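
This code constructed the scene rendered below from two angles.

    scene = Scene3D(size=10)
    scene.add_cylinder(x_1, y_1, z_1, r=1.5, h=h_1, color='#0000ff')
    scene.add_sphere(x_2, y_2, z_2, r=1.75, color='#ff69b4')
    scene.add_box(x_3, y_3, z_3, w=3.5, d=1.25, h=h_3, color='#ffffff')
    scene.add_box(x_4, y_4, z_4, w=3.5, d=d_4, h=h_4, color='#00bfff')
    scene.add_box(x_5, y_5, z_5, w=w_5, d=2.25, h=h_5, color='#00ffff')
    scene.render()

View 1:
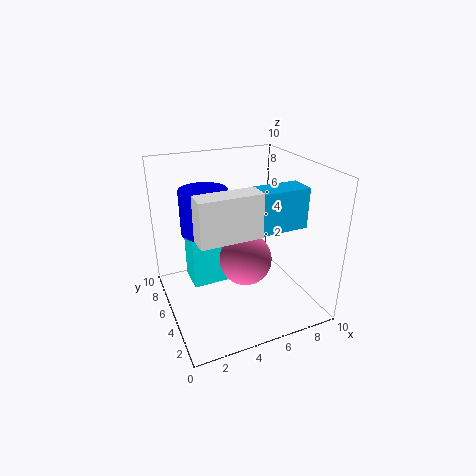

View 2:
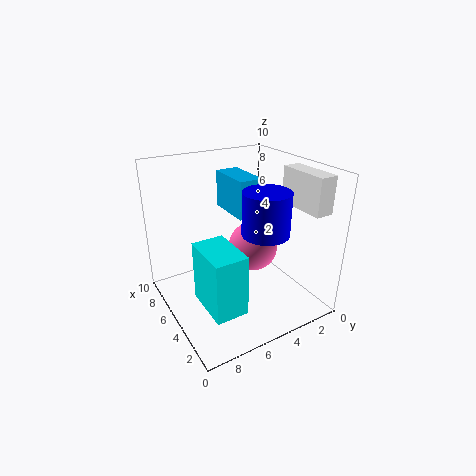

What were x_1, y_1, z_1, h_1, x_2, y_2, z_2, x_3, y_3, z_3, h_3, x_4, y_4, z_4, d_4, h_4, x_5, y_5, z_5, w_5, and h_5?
x_1 = 2.5, y_1 = 4.5, z_1 = 6.25, h_1 = 2.75, x_2 = 5, y_2 = 3.75, z_2 = 4, x_3 = 1, y_3 = 0.5, z_3 = 7.25, h_3 = 2.5, x_4 = 5.5, y_4 = 2.75, z_4 = 6, d_4 = 1.75, h_4 = 2.75, x_5 = 2, y_5 = 6, z_5 = 1, w_5 = 3.5, h_5 = 4.25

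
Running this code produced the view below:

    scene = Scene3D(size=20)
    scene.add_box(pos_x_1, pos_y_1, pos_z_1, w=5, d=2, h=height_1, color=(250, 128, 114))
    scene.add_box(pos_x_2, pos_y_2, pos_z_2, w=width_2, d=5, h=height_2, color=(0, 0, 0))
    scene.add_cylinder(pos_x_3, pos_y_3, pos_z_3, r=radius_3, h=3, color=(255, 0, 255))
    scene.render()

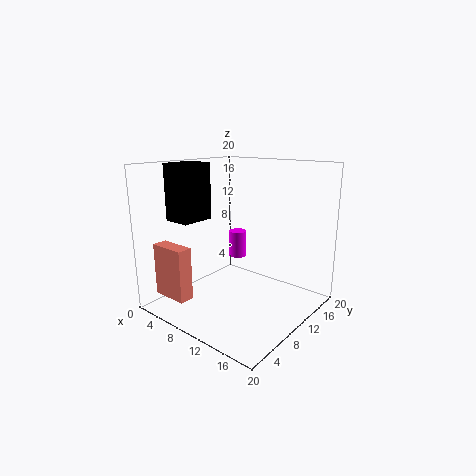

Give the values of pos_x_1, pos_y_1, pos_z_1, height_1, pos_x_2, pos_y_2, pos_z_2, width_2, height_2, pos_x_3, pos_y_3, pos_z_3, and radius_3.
pos_x_1 = 3
pos_y_1 = 1
pos_z_1 = 3
height_1 = 7
pos_x_2 = 1
pos_y_2 = 5
pos_z_2 = 12
width_2 = 4
height_2 = 8
pos_x_3 = 14
pos_y_3 = 5
pos_z_3 = 10
radius_3 = 1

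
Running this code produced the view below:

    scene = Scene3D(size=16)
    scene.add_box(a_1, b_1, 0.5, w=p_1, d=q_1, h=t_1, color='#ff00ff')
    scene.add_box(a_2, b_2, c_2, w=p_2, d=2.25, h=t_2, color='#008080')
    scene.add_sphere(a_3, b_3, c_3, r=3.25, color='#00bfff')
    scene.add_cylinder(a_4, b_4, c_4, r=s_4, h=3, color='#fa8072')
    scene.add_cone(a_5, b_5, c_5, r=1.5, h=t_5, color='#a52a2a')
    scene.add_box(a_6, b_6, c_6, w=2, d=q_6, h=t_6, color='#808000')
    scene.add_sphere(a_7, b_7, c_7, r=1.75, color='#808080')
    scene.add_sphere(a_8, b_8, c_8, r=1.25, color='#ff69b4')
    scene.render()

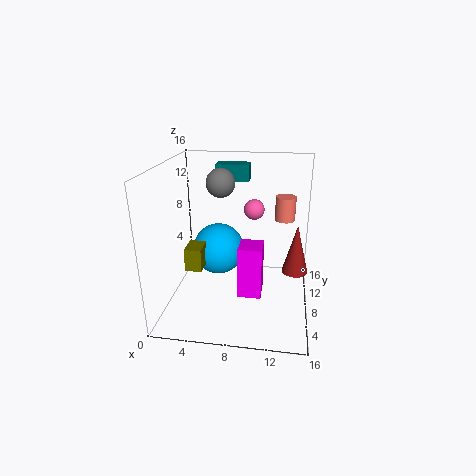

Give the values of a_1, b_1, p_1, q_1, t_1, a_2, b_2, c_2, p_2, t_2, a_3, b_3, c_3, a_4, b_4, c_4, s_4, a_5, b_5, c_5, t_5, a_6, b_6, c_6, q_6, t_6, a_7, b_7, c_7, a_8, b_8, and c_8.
a_1 = 8, b_1 = 7.5, p_1 = 2.75, q_1 = 3, t_1 = 6.25, a_2 = 4.5, b_2 = 13, c_2 = 13, p_2 = 4, t_2 = 2, a_3 = 4.75, b_3 = 12.5, c_3 = 4.25, a_4 = 13, b_4 = 13.75, c_4 = 8.25, s_4 = 1.25, a_5 = 14.5, b_5 = 9.5, c_5 = 3.5, t_5 = 5.75, a_6 = 1.75, b_6 = 7.5, c_6 = 3.5, q_6 = 2.75, t_6 = 2.75, a_7 = 5.25, b_7 = 12.25, c_7 = 13, a_8 = 9.25, b_8 = 12.75, c_8 = 9.75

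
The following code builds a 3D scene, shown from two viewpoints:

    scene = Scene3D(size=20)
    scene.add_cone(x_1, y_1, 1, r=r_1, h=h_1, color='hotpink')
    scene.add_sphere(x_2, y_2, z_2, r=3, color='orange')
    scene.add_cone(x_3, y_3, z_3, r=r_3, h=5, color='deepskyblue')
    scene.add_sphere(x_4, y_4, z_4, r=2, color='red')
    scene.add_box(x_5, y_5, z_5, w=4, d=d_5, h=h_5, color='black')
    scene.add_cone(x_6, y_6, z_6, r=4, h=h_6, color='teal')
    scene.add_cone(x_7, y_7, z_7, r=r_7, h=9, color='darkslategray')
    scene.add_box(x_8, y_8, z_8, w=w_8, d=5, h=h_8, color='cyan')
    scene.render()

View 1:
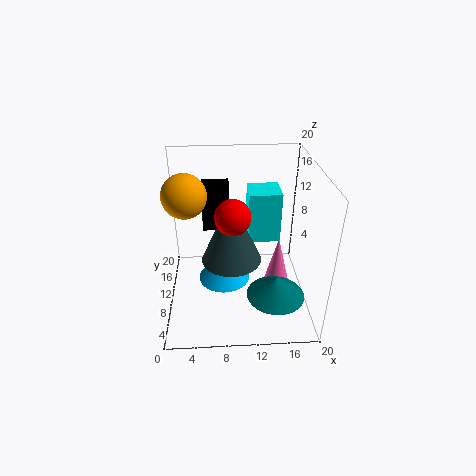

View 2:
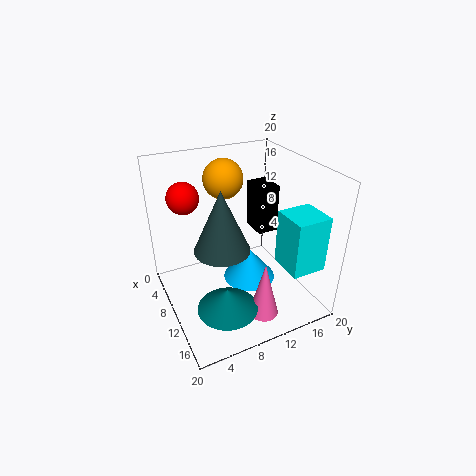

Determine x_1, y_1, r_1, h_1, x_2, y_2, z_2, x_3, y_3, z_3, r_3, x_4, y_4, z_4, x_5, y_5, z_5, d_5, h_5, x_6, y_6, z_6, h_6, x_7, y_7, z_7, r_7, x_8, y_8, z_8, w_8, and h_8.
x_1 = 16, y_1 = 11, r_1 = 2, h_1 = 8, x_2 = 3, y_2 = 11, z_2 = 16, x_3 = 8, y_3 = 13, z_3 = 1, r_3 = 4, x_4 = 9, y_4 = 3, z_4 = 17, x_5 = 5, y_5 = 14, z_5 = 9, d_5 = 3, h_5 = 7, x_6 = 15, y_6 = 6, z_6 = 3, h_6 = 3, x_7 = 9, y_7 = 8, z_7 = 8, r_7 = 4, x_8 = 12, y_8 = 15, z_8 = 6, w_8 = 5, h_8 = 8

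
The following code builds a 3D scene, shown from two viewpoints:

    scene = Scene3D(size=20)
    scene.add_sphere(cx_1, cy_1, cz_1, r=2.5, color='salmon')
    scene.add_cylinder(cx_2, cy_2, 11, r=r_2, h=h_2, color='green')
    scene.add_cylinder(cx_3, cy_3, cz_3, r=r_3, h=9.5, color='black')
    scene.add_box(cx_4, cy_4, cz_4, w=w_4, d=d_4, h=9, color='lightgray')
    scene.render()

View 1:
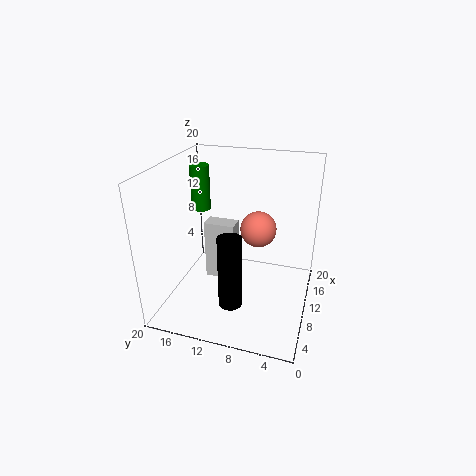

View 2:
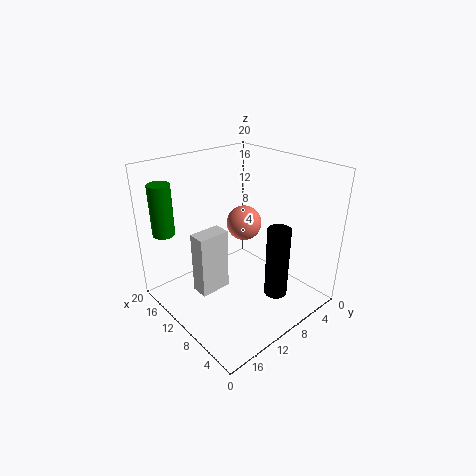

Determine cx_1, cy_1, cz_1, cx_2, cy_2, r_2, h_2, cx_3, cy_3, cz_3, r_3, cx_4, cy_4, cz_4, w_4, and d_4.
cx_1 = 11.5, cy_1 = 7.5, cz_1 = 11, cx_2 = 16, cy_2 = 18, r_2 = 1.5, h_2 = 7, cx_3 = 3.5, cy_3 = 9, cz_3 = 4, r_3 = 1.5, cx_4 = 11, cy_4 = 11, cz_4 = 2, w_4 = 2.5, d_4 = 4.5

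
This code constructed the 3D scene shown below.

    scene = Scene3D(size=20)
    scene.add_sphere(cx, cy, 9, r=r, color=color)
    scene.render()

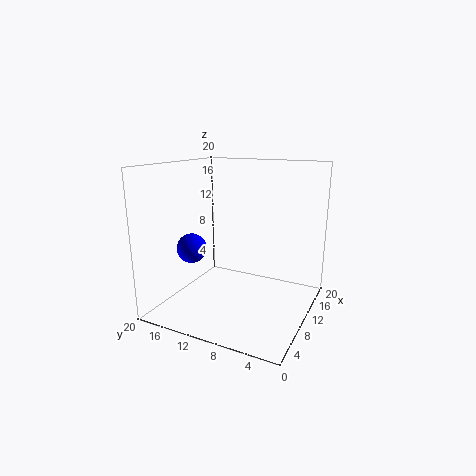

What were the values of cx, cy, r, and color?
cx = 6; cy = 15; r = 2; color = 'blue'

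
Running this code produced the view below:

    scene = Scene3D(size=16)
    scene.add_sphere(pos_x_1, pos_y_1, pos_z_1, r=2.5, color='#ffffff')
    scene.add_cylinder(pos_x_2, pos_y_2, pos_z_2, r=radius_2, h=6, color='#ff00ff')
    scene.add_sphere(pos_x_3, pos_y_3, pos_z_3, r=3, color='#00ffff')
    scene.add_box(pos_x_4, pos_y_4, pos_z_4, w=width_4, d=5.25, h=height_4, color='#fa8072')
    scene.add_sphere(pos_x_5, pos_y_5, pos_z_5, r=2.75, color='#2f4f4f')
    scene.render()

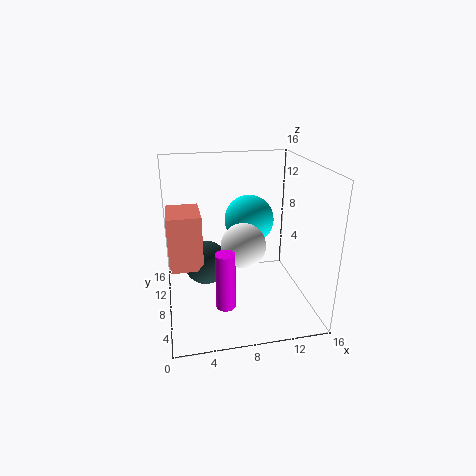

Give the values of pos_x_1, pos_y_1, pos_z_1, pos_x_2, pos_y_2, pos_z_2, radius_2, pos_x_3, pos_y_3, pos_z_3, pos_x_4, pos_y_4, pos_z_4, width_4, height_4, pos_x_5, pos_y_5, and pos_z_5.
pos_x_1 = 8.5, pos_y_1 = 7.5, pos_z_1 = 7.25, pos_x_2 = 5.75, pos_y_2 = 3.5, pos_z_2 = 2.5, radius_2 = 1, pos_x_3 = 10.25, pos_y_3 = 12, pos_z_3 = 8.5, pos_x_4 = 0.25, pos_y_4 = 9.75, pos_z_4 = 3.25, width_4 = 4, height_4 = 6.75, pos_x_5 = 4.75, pos_y_5 = 12.25, pos_z_5 = 3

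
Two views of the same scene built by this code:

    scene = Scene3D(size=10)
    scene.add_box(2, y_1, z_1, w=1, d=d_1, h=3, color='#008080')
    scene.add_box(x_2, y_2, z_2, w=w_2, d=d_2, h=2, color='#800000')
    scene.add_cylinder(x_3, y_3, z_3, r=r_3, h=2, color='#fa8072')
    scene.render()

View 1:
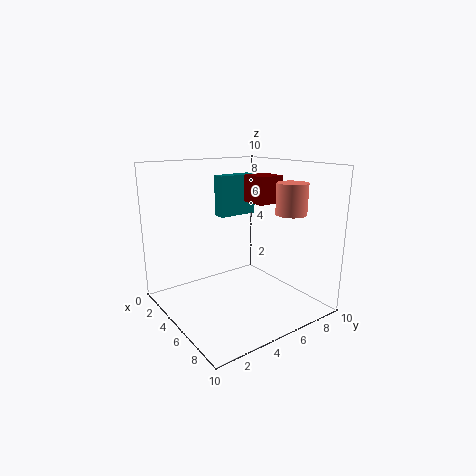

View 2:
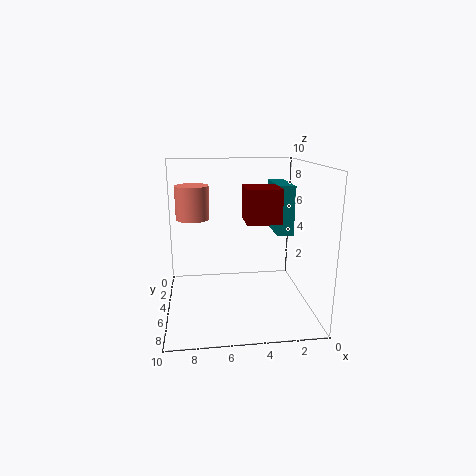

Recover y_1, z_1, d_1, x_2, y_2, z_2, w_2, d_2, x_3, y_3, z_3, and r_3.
y_1 = 5; z_1 = 6; d_1 = 3; x_2 = 3; y_2 = 7; z_2 = 7; w_2 = 2; d_2 = 2; x_3 = 8; y_3 = 7; z_3 = 7; r_3 = 1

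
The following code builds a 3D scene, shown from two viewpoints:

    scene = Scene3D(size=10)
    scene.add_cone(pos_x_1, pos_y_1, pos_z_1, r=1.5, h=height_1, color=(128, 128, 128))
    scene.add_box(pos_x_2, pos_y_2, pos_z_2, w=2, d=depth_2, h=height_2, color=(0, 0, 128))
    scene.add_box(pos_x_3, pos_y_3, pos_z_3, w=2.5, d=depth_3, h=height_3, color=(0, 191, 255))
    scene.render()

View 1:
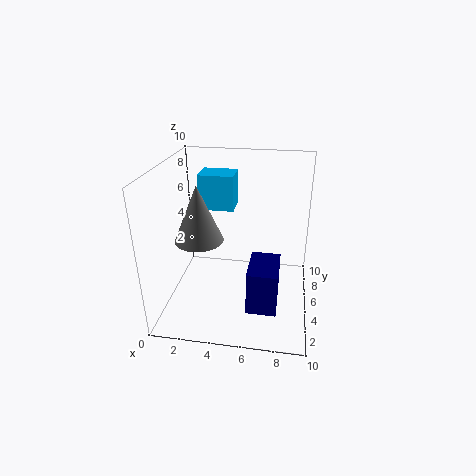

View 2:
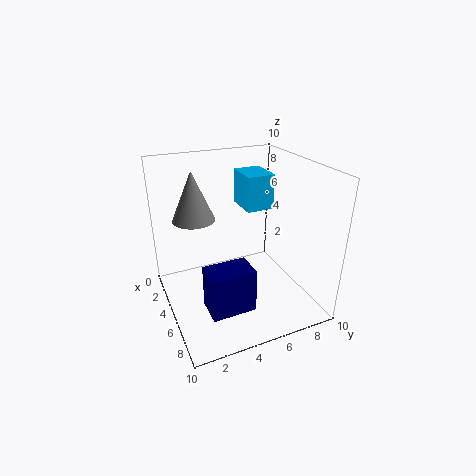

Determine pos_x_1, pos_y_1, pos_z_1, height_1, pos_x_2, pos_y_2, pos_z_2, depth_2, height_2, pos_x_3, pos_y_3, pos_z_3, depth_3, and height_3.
pos_x_1 = 3; pos_y_1 = 2.5; pos_z_1 = 6; height_1 = 3.5; pos_x_2 = 6; pos_y_2 = 2; pos_z_2 = 1; depth_2 = 3; height_2 = 3; pos_x_3 = 2; pos_y_3 = 6; pos_z_3 = 6.5; depth_3 = 2; height_3 = 2.5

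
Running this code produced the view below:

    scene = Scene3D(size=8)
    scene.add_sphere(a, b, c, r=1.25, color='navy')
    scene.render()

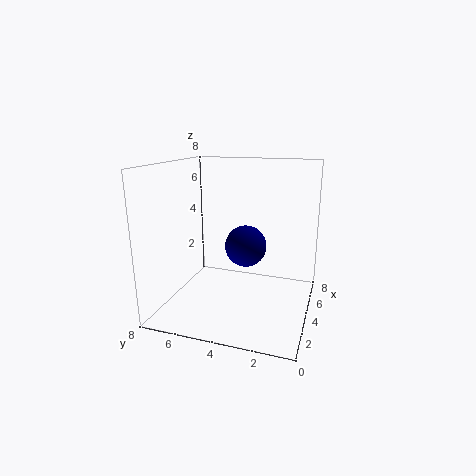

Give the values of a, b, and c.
a = 5.5; b = 4; c = 3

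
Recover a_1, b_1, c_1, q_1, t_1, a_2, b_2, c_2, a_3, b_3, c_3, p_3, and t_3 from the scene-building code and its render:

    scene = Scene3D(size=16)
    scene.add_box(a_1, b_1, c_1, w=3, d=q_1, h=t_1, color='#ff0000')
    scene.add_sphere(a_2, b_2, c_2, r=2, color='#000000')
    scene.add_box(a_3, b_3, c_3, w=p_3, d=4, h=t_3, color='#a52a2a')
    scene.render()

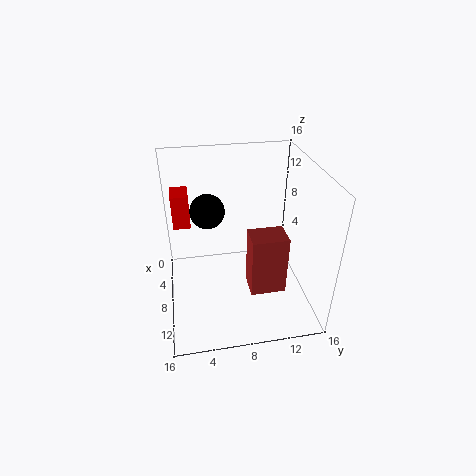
a_1 = 2; b_1 = 1; c_1 = 8; q_1 = 2; t_1 = 4; a_2 = 5; b_2 = 5; c_2 = 10; a_3 = 8; b_3 = 9; c_3 = 2; p_3 = 3; t_3 = 7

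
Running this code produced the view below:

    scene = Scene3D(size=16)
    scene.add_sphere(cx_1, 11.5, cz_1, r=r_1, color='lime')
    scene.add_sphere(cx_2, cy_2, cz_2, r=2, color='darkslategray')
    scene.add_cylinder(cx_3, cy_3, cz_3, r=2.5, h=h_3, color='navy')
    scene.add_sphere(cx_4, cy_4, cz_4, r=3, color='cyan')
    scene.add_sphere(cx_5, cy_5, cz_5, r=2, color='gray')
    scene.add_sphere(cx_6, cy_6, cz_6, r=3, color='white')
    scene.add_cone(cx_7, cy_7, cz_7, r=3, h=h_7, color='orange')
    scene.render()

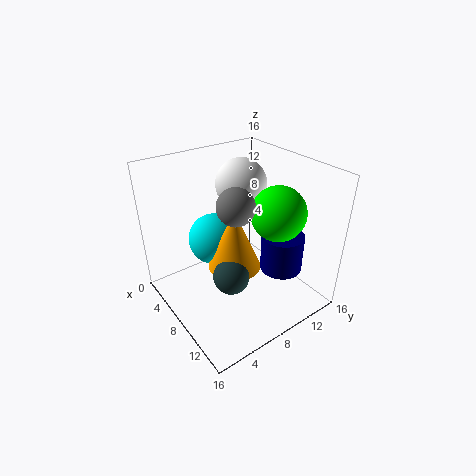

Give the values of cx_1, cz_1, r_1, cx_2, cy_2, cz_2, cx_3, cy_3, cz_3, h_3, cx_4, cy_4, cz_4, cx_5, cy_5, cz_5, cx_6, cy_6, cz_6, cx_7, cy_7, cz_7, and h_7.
cx_1 = 10.5; cz_1 = 11; r_1 = 3; cx_2 = 9.5; cy_2 = 6; cz_2 = 4.5; cx_3 = 10; cy_3 = 13; cz_3 = 3; h_3 = 4.5; cx_4 = 4.5; cy_4 = 7; cz_4 = 6.5; cx_5 = 9; cy_5 = 7; cz_5 = 12.5; cx_6 = 4.5; cy_6 = 11; cz_6 = 12.5; cx_7 = 8; cy_7 = 7.5; cz_7 = 4.5; h_7 = 7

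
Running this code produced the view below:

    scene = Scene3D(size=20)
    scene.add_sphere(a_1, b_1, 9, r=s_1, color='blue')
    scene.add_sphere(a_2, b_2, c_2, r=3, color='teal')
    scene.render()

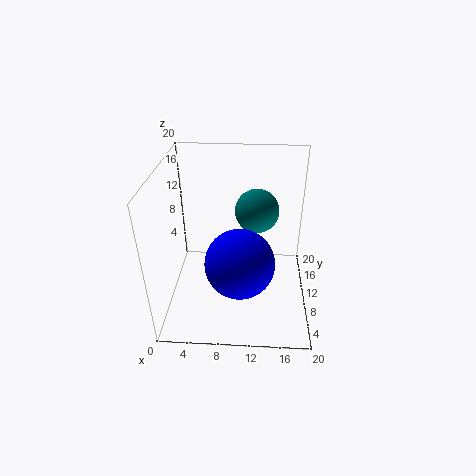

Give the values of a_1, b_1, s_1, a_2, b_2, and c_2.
a_1 = 10.5
b_1 = 5.5
s_1 = 4.5
a_2 = 12.5
b_2 = 11.5
c_2 = 13.5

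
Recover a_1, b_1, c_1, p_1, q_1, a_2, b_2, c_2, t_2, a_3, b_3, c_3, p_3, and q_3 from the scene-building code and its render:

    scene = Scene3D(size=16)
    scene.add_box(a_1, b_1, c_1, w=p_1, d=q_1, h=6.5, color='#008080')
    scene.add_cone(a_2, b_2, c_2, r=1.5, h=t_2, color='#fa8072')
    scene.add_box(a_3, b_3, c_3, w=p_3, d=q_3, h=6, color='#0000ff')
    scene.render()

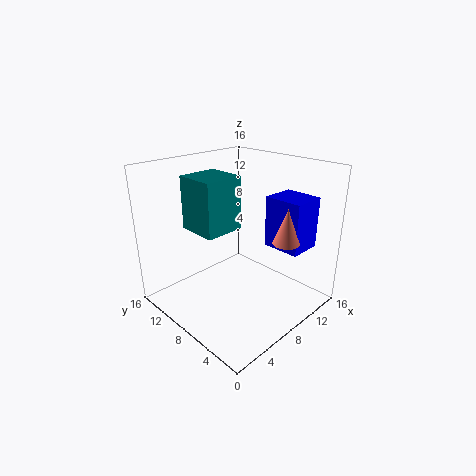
a_1 = 6, b_1 = 10.5, c_1 = 7.5, p_1 = 5, q_1 = 5, a_2 = 11.5, b_2 = 4, c_2 = 7.5, t_2 = 4, a_3 = 12, b_3 = 3, c_3 = 6, p_3 = 4, q_3 = 4.5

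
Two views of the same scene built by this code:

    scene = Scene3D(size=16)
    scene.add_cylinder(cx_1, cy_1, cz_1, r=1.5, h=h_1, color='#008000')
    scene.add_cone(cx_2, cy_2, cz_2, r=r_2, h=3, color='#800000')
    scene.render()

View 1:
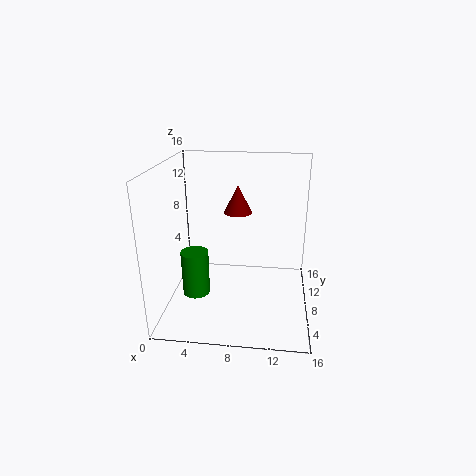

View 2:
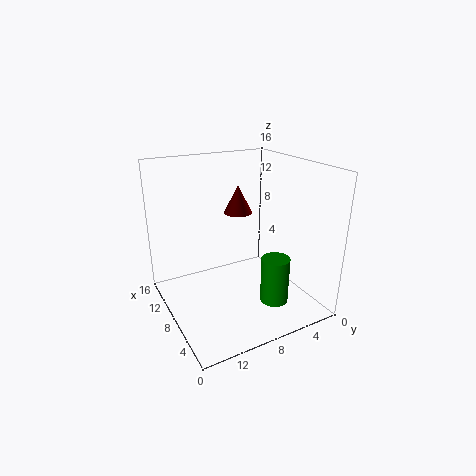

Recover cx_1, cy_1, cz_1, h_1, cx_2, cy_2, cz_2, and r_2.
cx_1 = 3.5
cy_1 = 6
cz_1 = 2
h_1 = 5
cx_2 = 8
cy_2 = 8
cz_2 = 11
r_2 = 1.5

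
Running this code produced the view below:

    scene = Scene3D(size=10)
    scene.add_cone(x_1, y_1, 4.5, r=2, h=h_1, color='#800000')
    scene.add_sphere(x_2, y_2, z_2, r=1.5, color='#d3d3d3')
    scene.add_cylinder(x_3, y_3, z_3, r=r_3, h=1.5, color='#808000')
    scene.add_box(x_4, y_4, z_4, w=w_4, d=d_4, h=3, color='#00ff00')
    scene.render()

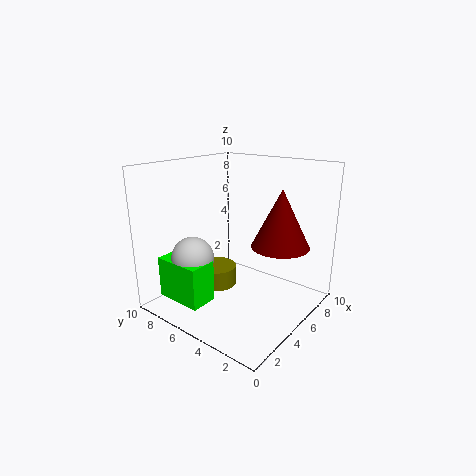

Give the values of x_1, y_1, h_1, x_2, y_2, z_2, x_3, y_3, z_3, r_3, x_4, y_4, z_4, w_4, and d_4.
x_1 = 6.5
y_1 = 2.5
h_1 = 4
x_2 = 3
y_2 = 7.5
z_2 = 3.5
x_3 = 5.5
y_3 = 7.5
z_3 = 0.5
r_3 = 1.5
x_4 = 1.5
y_4 = 6
z_4 = 0.5
w_4 = 2
d_4 = 3.5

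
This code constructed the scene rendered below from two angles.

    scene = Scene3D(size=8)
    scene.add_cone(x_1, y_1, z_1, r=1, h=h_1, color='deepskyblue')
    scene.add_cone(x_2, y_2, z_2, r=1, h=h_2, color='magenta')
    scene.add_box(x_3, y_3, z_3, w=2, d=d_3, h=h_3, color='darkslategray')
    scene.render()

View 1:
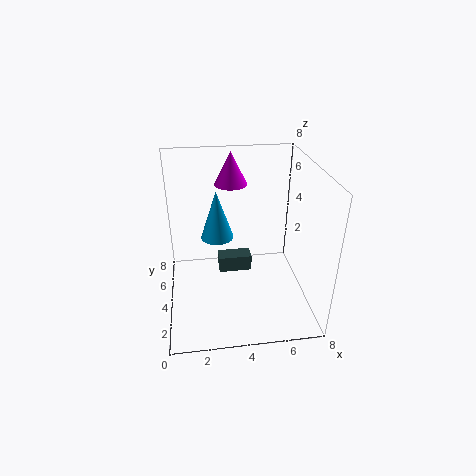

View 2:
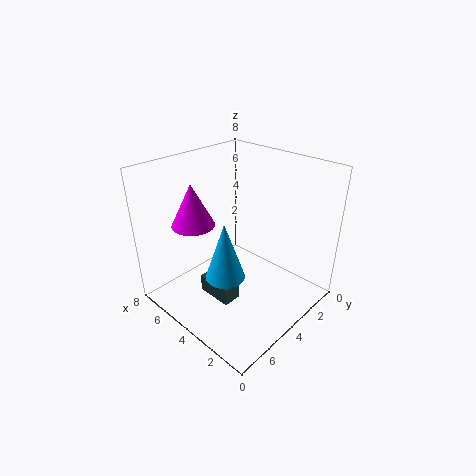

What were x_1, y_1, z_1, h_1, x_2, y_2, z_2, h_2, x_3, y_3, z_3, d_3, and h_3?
x_1 = 3, y_1 = 6, z_1 = 3, h_1 = 3, x_2 = 4, y_2 = 7, z_2 = 6, h_2 = 2, x_3 = 3, y_3 = 5, z_3 = 1, d_3 = 1, h_3 = 1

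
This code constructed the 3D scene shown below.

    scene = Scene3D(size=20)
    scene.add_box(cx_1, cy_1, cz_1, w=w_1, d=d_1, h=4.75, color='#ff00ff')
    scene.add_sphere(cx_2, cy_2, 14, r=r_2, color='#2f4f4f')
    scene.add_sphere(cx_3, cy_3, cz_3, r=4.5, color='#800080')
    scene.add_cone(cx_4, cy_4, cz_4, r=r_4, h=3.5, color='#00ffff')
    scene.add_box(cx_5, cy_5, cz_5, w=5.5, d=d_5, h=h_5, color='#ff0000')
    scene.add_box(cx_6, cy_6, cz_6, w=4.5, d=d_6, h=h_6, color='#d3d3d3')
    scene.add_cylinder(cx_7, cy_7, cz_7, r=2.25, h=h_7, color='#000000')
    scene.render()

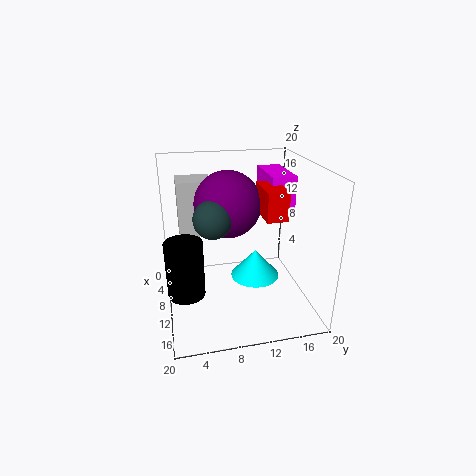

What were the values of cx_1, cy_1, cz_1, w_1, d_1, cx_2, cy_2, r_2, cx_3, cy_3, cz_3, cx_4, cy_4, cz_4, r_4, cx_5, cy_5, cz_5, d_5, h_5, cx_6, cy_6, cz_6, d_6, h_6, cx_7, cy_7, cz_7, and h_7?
cx_1 = 5, cy_1 = 14, cz_1 = 14, w_1 = 7, d_1 = 3.25, cx_2 = 12.25, cy_2 = 6.25, r_2 = 2.5, cx_3 = 9.25, cy_3 = 8.75, cz_3 = 14.75, cx_4 = 15.25, cy_4 = 11, cz_4 = 7.25, r_4 = 3, cx_5 = 9.5, cy_5 = 12.5, cz_5 = 14, d_5 = 2.75, h_5 = 3.75, cx_6 = 1.25, cy_6 = 2.25, cz_6 = 8.75, d_6 = 5, h_6 = 8.25, cx_7 = 15.75, cy_7 = 2.25, cz_7 = 6, h_7 = 7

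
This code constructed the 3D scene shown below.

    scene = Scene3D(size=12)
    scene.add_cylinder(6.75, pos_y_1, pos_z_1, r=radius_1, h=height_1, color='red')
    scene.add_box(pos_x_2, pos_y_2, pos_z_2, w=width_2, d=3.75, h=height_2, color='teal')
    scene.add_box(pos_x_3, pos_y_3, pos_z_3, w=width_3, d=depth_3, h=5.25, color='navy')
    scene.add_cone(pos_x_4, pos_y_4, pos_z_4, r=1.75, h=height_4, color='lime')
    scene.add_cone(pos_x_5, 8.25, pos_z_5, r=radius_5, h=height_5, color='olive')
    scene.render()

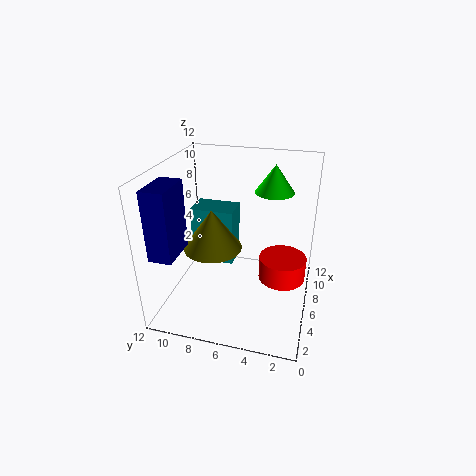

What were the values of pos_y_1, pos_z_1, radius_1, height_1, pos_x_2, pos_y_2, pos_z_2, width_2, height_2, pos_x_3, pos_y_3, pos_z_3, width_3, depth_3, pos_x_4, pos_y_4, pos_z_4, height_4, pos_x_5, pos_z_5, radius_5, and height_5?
pos_y_1 = 2.25
pos_z_1 = 2.25
radius_1 = 2
height_1 = 2
pos_x_2 = 6.75
pos_y_2 = 6.75
pos_z_2 = 2.75
width_2 = 2.5
height_2 = 5
pos_x_3 = 0.25
pos_y_3 = 9.25
pos_z_3 = 6.5
width_3 = 3
depth_3 = 1.75
pos_x_4 = 10
pos_y_4 = 3.75
pos_z_4 = 8.75
height_4 = 2.5
pos_x_5 = 6
pos_z_5 = 4.75
radius_5 = 2.5
height_5 = 3.5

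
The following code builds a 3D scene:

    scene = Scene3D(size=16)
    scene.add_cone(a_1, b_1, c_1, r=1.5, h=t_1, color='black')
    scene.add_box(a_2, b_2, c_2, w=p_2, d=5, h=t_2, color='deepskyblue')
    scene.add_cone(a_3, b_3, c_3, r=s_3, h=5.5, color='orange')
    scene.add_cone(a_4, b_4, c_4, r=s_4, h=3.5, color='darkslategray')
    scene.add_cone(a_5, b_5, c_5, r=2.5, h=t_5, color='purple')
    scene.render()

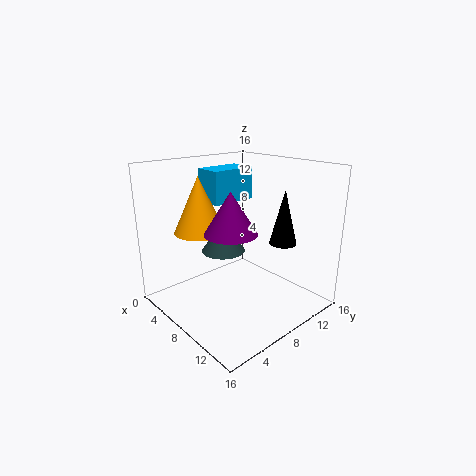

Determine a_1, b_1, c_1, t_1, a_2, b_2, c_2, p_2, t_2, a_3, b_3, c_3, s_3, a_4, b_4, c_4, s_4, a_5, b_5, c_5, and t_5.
a_1 = 11.5
b_1 = 11.5
c_1 = 7.5
t_1 = 6
a_2 = 4.5
b_2 = 5.5
c_2 = 12
p_2 = 3
t_2 = 3.5
a_3 = 8
b_3 = 3
c_3 = 10
s_3 = 2.5
a_4 = 6
b_4 = 7.5
c_4 = 6
s_4 = 2.5
a_5 = 11.5
b_5 = 4
c_5 = 10.5
t_5 = 4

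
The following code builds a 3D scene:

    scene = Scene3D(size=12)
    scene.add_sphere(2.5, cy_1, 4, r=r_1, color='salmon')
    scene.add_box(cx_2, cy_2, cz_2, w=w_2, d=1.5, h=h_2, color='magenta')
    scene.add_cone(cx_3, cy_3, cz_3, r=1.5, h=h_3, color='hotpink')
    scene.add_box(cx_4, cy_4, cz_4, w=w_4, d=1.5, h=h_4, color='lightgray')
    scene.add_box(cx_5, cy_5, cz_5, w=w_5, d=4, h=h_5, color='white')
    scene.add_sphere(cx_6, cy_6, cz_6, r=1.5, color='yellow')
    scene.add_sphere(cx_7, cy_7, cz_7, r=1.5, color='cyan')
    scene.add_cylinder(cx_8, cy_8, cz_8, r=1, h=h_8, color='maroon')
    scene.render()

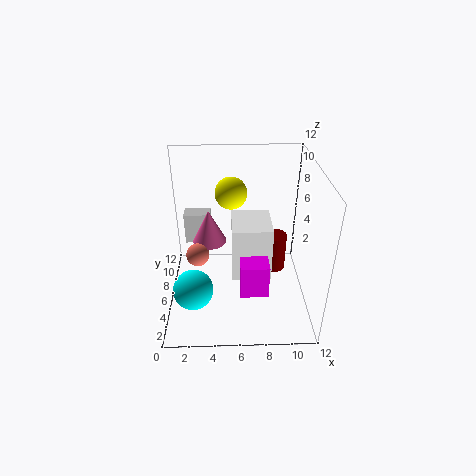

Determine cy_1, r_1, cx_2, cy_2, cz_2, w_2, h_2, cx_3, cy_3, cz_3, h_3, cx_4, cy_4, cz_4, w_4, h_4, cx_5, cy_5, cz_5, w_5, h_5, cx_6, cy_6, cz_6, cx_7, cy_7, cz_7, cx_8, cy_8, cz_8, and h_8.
cy_1 = 6.5; r_1 = 1; cx_2 = 6; cy_2 = 0.5; cz_2 = 4.5; w_2 = 2; h_2 = 2.5; cx_3 = 3.5; cy_3 = 8; cz_3 = 4.5; h_3 = 3; cx_4 = 1; cy_4 = 10; cz_4 = 3; w_4 = 2.5; h_4 = 3; cx_5 = 5.5; cy_5 = 6; cz_5 = 1.5; w_5 = 3.5; h_5 = 5; cx_6 = 5.5; cy_6 = 10.5; cz_6 = 8; cx_7 = 2.5; cy_7 = 2; cz_7 = 4; cx_8 = 9.5; cy_8 = 8; cz_8 = 1.5; h_8 = 3.5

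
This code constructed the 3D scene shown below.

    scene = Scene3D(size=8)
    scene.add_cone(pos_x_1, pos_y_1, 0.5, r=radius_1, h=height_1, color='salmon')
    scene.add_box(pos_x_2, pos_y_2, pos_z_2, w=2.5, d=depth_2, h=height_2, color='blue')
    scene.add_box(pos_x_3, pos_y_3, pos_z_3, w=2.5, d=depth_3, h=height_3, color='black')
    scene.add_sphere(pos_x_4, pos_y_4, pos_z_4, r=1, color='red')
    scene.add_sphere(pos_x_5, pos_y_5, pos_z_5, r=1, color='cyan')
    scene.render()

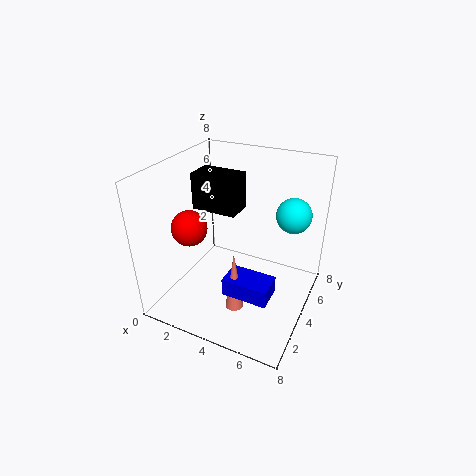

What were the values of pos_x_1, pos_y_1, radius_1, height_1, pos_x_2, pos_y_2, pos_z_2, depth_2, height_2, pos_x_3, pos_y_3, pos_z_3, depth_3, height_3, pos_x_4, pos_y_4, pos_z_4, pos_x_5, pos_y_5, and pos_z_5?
pos_x_1 = 4.5; pos_y_1 = 2.5; radius_1 = 0.5; height_1 = 3.5; pos_x_2 = 4; pos_y_2 = 2; pos_z_2 = 1.5; depth_2 = 1.5; height_2 = 1; pos_x_3 = 1.5; pos_y_3 = 3.5; pos_z_3 = 5.5; depth_3 = 1.5; height_3 = 2; pos_x_4 = 1.5; pos_y_4 = 3; pos_z_4 = 4.5; pos_x_5 = 6.5; pos_y_5 = 6; pos_z_5 = 5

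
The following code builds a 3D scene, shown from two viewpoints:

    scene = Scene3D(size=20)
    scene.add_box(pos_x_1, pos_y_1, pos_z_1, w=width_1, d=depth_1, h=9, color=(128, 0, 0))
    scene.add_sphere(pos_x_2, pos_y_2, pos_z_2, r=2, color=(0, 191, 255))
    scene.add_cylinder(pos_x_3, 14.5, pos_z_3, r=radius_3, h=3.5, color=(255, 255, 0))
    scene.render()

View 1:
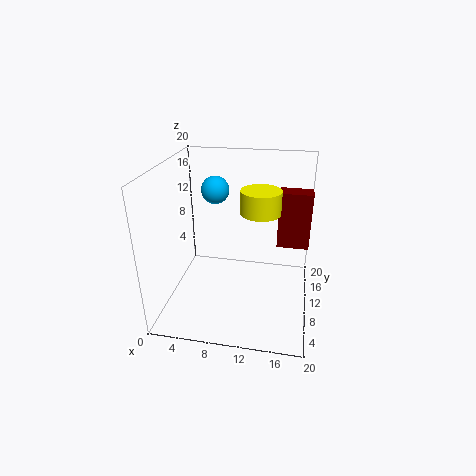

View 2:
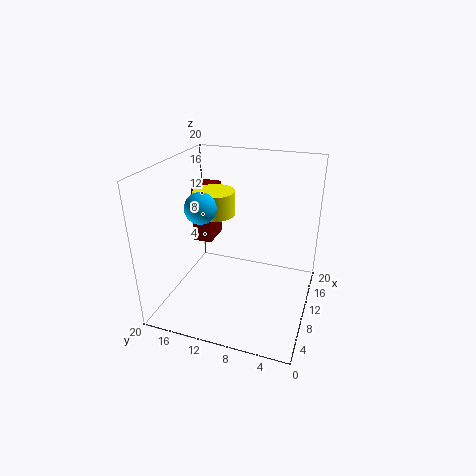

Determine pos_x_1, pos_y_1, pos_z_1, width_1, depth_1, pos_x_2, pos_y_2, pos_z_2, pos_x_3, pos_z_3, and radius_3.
pos_x_1 = 15; pos_y_1 = 16.5; pos_z_1 = 5.5; width_1 = 5; depth_1 = 3; pos_x_2 = 6; pos_y_2 = 13.5; pos_z_2 = 15.5; pos_x_3 = 12.5; pos_z_3 = 12; radius_3 = 3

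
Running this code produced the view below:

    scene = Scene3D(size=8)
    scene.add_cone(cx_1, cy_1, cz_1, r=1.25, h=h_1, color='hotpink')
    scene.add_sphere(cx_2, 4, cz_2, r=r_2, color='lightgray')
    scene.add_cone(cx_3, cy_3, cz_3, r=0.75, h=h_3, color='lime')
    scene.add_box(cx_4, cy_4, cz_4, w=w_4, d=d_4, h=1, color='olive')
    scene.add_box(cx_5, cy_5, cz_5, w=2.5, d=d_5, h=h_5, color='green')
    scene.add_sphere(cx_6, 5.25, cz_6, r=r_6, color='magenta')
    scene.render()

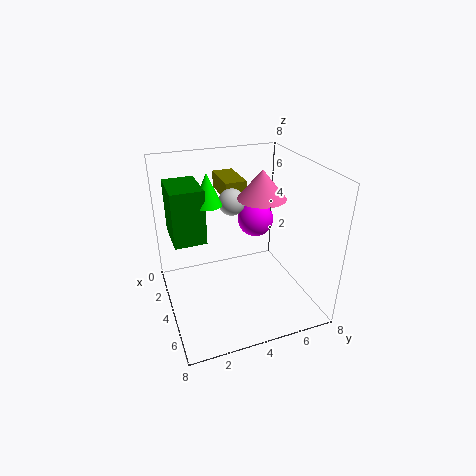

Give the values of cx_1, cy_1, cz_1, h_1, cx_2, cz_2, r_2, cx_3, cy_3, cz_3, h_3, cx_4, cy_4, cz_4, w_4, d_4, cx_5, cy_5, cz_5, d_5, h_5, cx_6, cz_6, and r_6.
cx_1 = 4.75
cy_1 = 5
cz_1 = 6.5
h_1 = 1.5
cx_2 = 3
cz_2 = 5.75
r_2 = 0.75
cx_3 = 3.5
cy_3 = 2.5
cz_3 = 6
h_3 = 1.75
cx_4 = 0.25
cy_4 = 3.75
cz_4 = 5.75
w_4 = 2.5
d_4 = 1.25
cx_5 = 1.5
cy_5 = 0.5
cz_5 = 4
d_5 = 1.75
h_5 = 3
cx_6 = 3.5
cz_6 = 4.75
r_6 = 1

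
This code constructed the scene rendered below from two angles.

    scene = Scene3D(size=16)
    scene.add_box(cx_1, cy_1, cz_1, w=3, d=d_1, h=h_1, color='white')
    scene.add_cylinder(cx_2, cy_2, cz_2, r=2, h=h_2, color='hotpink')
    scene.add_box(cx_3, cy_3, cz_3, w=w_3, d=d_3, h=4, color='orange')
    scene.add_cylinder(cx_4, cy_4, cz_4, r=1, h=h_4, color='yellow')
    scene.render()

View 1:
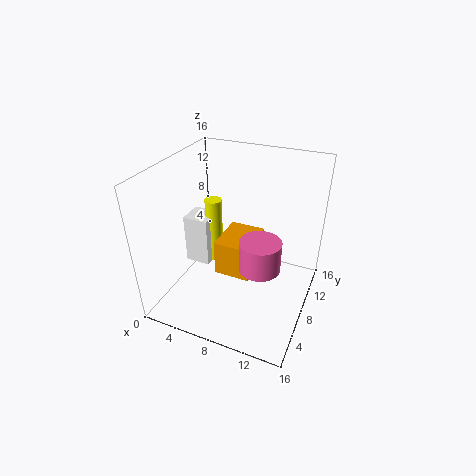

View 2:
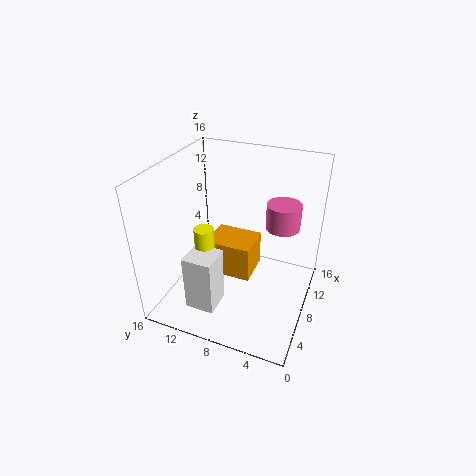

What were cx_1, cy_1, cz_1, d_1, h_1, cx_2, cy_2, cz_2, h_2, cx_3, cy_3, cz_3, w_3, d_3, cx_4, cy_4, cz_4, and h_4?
cx_1 = 1
cy_1 = 8
cz_1 = 3
d_1 = 3
h_1 = 6
cx_2 = 12
cy_2 = 4
cz_2 = 8
h_2 = 3
cx_3 = 6
cy_3 = 6
cz_3 = 4
w_3 = 4
d_3 = 5
cx_4 = 4
cy_4 = 10
cz_4 = 3
h_4 = 8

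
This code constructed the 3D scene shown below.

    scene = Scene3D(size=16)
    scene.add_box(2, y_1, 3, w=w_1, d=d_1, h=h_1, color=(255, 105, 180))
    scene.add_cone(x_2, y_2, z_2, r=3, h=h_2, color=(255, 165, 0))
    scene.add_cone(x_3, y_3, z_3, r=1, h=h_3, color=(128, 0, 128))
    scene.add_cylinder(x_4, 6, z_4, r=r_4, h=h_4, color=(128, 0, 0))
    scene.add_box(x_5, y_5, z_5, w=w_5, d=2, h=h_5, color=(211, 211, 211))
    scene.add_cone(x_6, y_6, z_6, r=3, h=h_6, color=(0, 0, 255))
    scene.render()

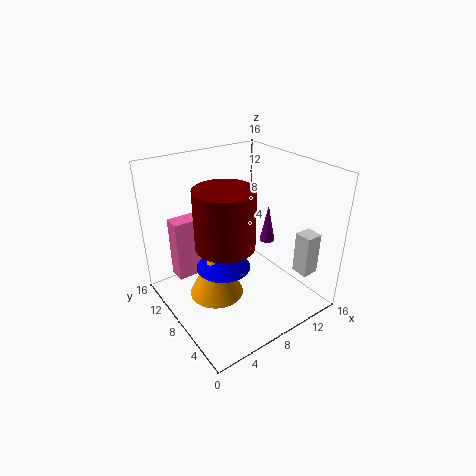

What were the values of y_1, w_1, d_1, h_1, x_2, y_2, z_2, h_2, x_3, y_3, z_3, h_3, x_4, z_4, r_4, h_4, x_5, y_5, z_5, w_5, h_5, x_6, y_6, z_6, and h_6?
y_1 = 11
w_1 = 5
d_1 = 2
h_1 = 7
x_2 = 5
y_2 = 8
z_2 = 2
h_2 = 6
x_3 = 15
y_3 = 11
z_3 = 4
h_3 = 5
x_4 = 5
z_4 = 9
r_4 = 3
h_4 = 6
x_5 = 14
y_5 = 3
z_5 = 3
w_5 = 2
h_5 = 5
x_6 = 6
y_6 = 8
z_6 = 5
h_6 = 3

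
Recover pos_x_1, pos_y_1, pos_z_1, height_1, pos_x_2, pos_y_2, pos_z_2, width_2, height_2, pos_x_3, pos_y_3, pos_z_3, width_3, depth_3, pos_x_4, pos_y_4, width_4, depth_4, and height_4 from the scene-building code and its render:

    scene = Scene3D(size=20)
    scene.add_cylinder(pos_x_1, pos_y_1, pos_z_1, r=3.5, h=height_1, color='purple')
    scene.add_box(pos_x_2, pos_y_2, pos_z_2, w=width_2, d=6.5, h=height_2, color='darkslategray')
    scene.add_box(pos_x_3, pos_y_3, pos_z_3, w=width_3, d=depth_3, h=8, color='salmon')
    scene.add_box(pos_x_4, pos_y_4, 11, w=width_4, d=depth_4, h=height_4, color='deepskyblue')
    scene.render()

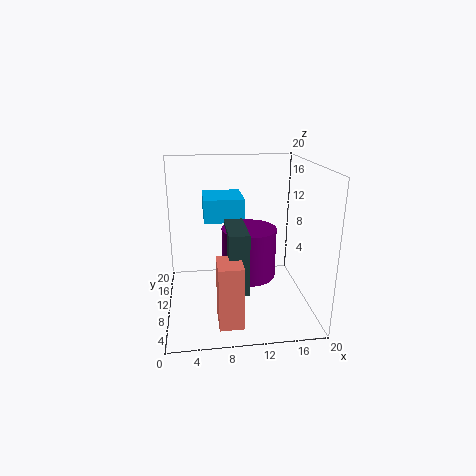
pos_x_1 = 11; pos_y_1 = 7; pos_z_1 = 6; height_1 = 6.5; pos_x_2 = 8; pos_y_2 = 3; pos_z_2 = 5; width_2 = 2.5; height_2 = 8; pos_x_3 = 6.5; pos_y_3 = 0.5; pos_z_3 = 2; width_3 = 3; depth_3 = 4; pos_x_4 = 5.5; pos_y_4 = 13.5; width_4 = 6; depth_4 = 6.5; height_4 = 3.5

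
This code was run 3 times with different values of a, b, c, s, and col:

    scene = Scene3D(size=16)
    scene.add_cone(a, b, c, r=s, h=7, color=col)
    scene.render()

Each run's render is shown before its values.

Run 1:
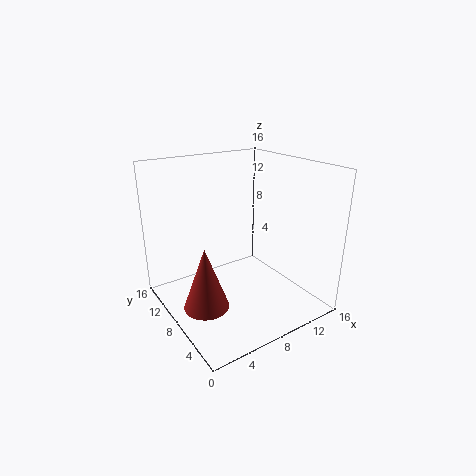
a = 3.5; b = 7.5; c = 1; s = 2.5; col = 'brown'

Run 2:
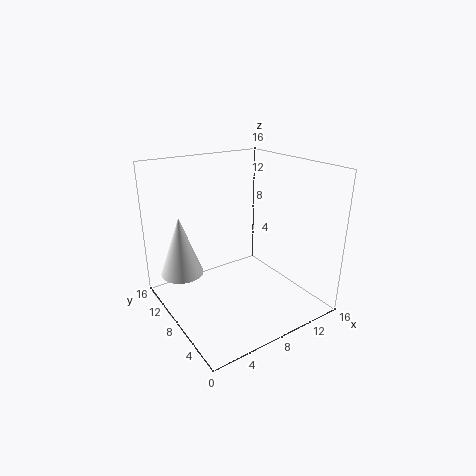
a = 3; b = 12.5; c = 3; s = 2.5; col = 'white'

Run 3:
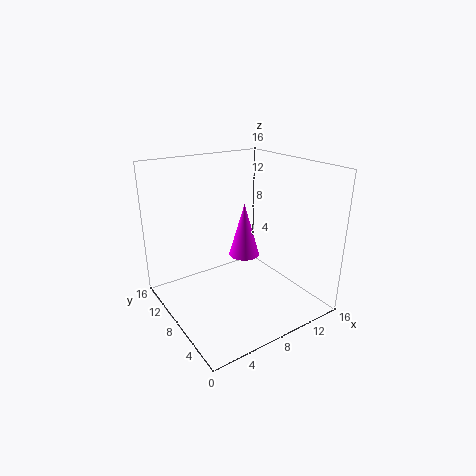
a = 12; b = 12.5; c = 3; s = 2; col = 'magenta'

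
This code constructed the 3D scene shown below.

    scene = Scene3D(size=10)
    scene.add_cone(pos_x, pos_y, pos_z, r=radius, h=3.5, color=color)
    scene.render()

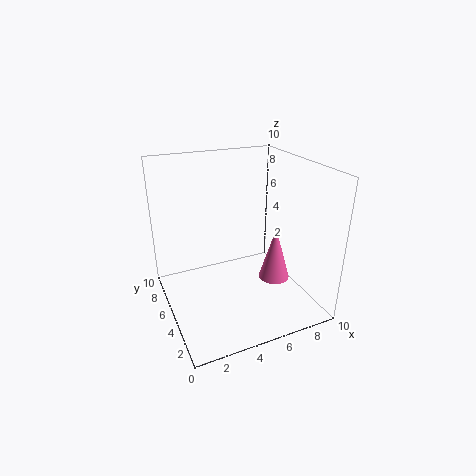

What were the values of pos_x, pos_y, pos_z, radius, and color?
pos_x = 6.5, pos_y = 2.5, pos_z = 3, radius = 1, color = 'hotpink'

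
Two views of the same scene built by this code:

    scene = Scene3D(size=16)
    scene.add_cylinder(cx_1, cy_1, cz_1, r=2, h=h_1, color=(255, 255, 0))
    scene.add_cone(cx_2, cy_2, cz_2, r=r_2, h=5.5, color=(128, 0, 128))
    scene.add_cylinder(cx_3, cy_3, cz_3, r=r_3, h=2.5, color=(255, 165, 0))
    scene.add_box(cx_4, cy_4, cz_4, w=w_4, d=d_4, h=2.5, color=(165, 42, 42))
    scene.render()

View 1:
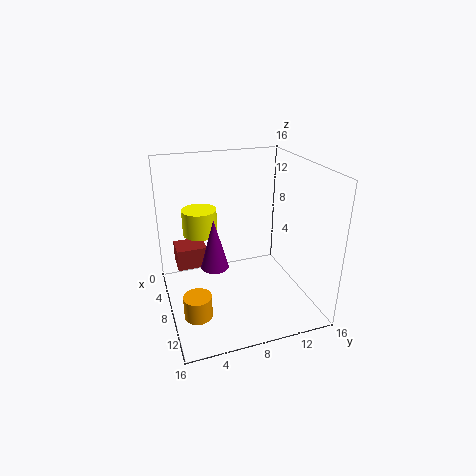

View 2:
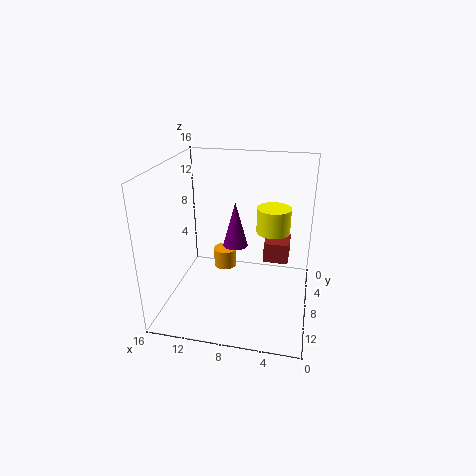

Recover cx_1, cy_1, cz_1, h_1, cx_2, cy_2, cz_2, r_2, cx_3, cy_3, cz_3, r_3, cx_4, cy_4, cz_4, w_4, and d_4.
cx_1 = 4.5; cy_1 = 4.5; cz_1 = 7.5; h_1 = 3; cx_2 = 9; cy_2 = 5; cz_2 = 5.5; r_2 = 1.5; cx_3 = 11; cy_3 = 2.5; cz_3 = 1; r_3 = 1.5; cx_4 = 2.5; cy_4 = 1.5; cz_4 = 3.5; w_4 = 3; d_4 = 3.5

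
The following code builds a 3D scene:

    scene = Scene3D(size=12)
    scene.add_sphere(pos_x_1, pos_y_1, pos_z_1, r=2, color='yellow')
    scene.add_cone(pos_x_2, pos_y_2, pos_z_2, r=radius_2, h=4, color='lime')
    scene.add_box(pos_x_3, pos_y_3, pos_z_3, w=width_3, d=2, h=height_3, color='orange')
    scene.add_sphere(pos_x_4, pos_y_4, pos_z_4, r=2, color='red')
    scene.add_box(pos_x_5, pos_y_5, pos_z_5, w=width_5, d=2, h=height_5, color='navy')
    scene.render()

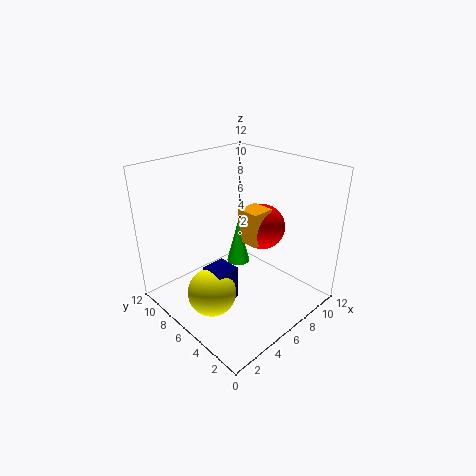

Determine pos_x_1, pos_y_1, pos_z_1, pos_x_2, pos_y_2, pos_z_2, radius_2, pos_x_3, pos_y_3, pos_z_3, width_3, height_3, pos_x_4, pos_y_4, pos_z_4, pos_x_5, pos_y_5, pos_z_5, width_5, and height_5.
pos_x_1 = 3, pos_y_1 = 6, pos_z_1 = 2, pos_x_2 = 7, pos_y_2 = 7, pos_z_2 = 3, radius_2 = 1, pos_x_3 = 7, pos_y_3 = 5, pos_z_3 = 5, width_3 = 2, height_3 = 3, pos_x_4 = 9, pos_y_4 = 6, pos_z_4 = 6, pos_x_5 = 3, pos_y_5 = 5, pos_z_5 = 1, width_5 = 2, height_5 = 3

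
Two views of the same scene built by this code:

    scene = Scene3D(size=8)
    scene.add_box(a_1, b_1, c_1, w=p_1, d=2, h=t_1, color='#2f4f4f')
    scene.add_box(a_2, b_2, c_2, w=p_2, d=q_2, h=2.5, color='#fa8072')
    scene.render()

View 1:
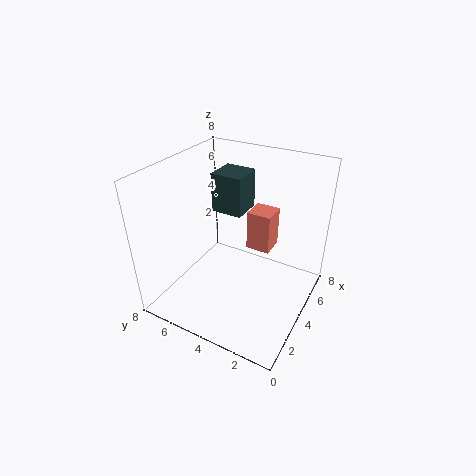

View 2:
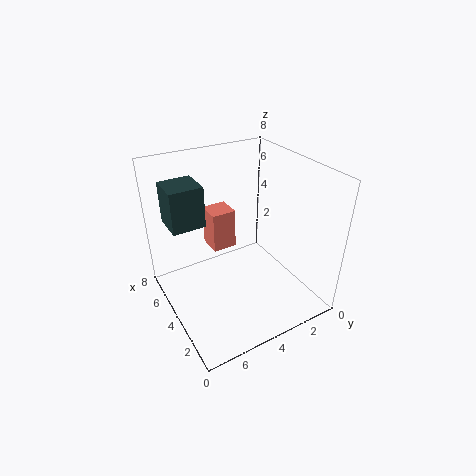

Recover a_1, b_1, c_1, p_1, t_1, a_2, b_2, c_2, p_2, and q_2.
a_1 = 6
b_1 = 5
c_1 = 4
p_1 = 2
t_1 = 2.5
a_2 = 6
b_2 = 3
c_2 = 2
p_2 = 1.5
q_2 = 1.5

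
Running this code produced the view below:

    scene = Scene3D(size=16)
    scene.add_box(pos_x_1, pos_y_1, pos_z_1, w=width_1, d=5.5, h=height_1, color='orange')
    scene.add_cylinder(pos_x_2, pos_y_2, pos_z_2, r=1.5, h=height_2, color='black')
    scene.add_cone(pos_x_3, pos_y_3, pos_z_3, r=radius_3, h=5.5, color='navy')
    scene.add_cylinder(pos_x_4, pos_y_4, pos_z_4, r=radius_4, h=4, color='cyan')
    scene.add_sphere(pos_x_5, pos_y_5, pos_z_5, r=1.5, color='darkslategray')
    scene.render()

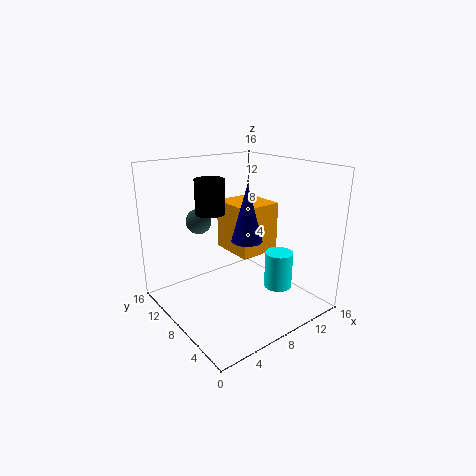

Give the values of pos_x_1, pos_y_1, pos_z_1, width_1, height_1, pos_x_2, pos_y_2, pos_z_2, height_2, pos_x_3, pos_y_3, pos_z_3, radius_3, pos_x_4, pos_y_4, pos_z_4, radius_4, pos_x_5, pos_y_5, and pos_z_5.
pos_x_1 = 9; pos_y_1 = 8; pos_z_1 = 5; width_1 = 5; height_1 = 6; pos_x_2 = 4.5; pos_y_2 = 8; pos_z_2 = 11.5; height_2 = 3.5; pos_x_3 = 6; pos_y_3 = 4; pos_z_3 = 9.5; radius_3 = 1.5; pos_x_4 = 10.5; pos_y_4 = 4; pos_z_4 = 3; radius_4 = 1.5; pos_x_5 = 6; pos_y_5 = 13; pos_z_5 = 9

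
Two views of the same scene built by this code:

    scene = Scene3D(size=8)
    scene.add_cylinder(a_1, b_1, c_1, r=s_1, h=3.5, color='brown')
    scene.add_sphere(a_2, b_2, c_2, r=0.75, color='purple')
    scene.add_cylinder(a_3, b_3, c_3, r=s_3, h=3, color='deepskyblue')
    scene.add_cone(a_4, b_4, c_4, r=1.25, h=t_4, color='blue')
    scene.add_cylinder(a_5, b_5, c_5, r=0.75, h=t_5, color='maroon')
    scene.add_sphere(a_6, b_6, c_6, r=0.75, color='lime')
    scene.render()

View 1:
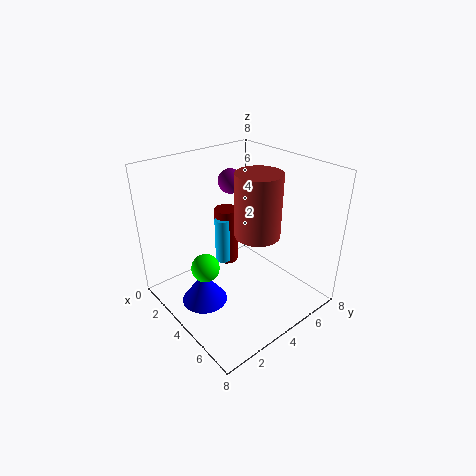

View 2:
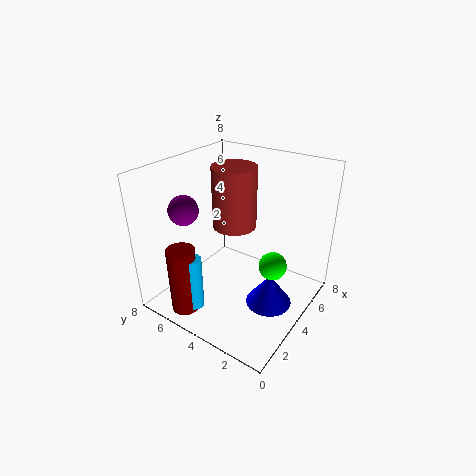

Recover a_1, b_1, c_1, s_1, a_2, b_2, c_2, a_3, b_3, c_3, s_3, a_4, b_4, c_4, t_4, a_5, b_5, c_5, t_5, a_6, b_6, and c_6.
a_1 = 4.75; b_1 = 4.75; c_1 = 4.25; s_1 = 1.25; a_2 = 1.5; b_2 = 5.5; c_2 = 6.25; a_3 = 1.25; b_3 = 5; c_3 = 0.75; s_3 = 0.5; a_4 = 3.75; b_4 = 1.75; c_4 = 0.75; t_4 = 1.75; a_5 = 1; b_5 = 5.5; c_5 = 0.5; t_5 = 3.75; a_6 = 4; b_6 = 1.75; c_6 = 3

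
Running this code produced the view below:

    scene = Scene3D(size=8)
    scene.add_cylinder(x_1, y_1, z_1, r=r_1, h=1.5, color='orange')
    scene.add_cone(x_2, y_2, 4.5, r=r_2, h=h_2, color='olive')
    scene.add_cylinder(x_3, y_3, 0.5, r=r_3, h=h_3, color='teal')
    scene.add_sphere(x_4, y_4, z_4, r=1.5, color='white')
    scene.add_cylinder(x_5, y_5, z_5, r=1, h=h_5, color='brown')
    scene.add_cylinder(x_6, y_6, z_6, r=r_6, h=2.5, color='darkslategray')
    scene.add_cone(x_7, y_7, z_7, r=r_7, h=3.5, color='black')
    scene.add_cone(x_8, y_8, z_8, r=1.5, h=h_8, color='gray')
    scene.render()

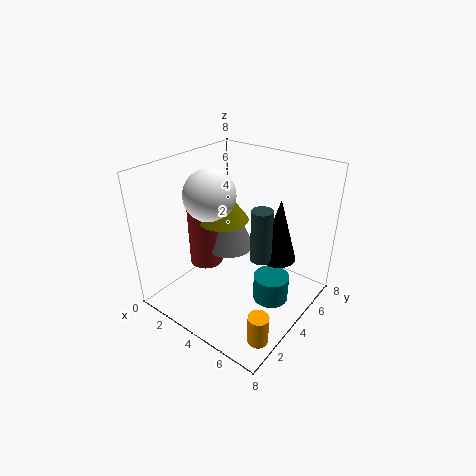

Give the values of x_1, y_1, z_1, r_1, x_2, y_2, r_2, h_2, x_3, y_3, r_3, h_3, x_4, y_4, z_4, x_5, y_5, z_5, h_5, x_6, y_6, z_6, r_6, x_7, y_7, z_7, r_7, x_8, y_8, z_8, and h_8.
x_1 = 7.5
y_1 = 1
z_1 = 1
r_1 = 0.5
x_2 = 2.5
y_2 = 4.5
r_2 = 1.5
h_2 = 2
x_3 = 6
y_3 = 4.5
r_3 = 1
h_3 = 1.5
x_4 = 2
y_4 = 4
z_4 = 6
x_5 = 1.5
y_5 = 4
z_5 = 1.5
h_5 = 4
x_6 = 6.5
y_6 = 2.5
z_6 = 4.5
r_6 = 0.5
x_7 = 6
y_7 = 5
z_7 = 3
r_7 = 1
x_8 = 2.5
y_8 = 5
z_8 = 2.5
h_8 = 3.5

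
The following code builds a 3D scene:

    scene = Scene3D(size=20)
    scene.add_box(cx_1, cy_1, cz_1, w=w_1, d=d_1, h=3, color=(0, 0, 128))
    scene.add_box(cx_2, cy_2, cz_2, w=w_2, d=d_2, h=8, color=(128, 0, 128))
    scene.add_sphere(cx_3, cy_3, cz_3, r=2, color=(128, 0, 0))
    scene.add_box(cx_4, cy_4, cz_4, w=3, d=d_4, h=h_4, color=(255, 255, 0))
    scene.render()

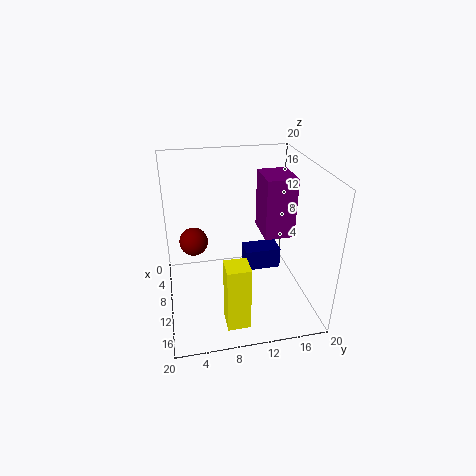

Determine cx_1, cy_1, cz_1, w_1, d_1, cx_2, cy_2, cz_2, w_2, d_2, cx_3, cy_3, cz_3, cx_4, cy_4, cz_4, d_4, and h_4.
cx_1 = 8
cy_1 = 11
cz_1 = 5
w_1 = 3
d_1 = 5
cx_2 = 8
cy_2 = 13
cz_2 = 11
w_2 = 5
d_2 = 4
cx_3 = 8
cy_3 = 4
cz_3 = 9
cx_4 = 15
cy_4 = 7
cz_4 = 1
d_4 = 3
h_4 = 9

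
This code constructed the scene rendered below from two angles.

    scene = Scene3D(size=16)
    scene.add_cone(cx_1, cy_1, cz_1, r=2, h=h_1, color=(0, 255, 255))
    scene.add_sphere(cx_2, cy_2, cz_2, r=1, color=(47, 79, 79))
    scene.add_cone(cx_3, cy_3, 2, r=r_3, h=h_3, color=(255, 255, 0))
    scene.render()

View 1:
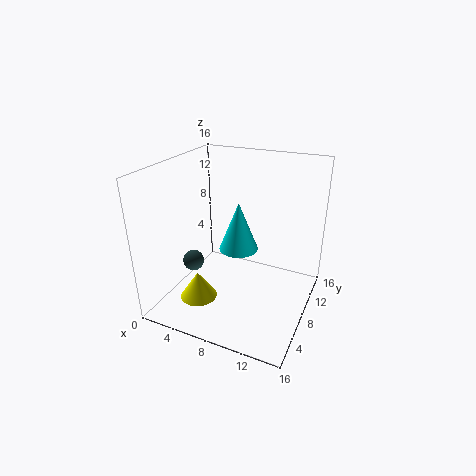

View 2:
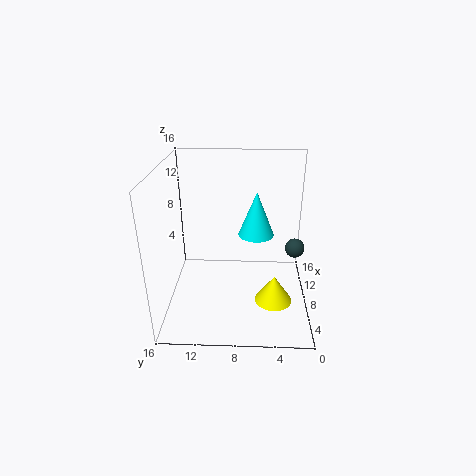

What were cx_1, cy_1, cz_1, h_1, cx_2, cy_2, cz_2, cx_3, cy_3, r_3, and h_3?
cx_1 = 9
cy_1 = 6
cz_1 = 8
h_1 = 5
cx_2 = 6
cy_2 = 2
cz_2 = 8
cx_3 = 5
cy_3 = 4
r_3 = 2
h_3 = 3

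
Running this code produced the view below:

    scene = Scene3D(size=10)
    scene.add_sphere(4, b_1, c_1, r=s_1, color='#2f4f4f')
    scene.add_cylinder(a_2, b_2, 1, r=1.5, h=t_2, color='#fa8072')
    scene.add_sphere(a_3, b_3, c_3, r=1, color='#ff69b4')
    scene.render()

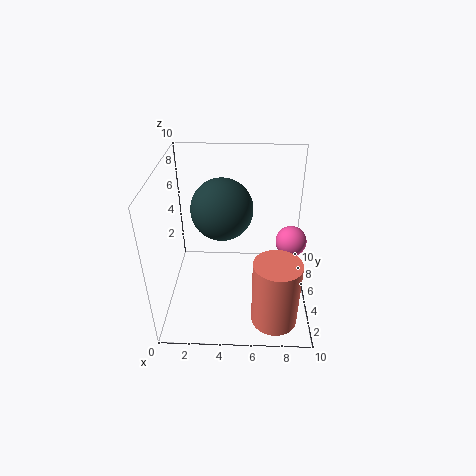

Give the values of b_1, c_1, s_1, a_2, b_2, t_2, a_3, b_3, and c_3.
b_1 = 4.5, c_1 = 7.5, s_1 = 2, a_2 = 7.5, b_2 = 1.5, t_2 = 4.5, a_3 = 8.5, b_3 = 4, c_3 = 5.5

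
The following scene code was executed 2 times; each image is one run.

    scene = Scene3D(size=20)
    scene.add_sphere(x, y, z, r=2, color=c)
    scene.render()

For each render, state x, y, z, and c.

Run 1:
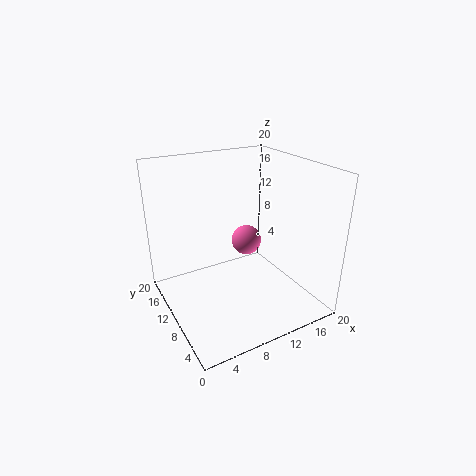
x = 10.75
y = 9
z = 10
c = 'hotpink'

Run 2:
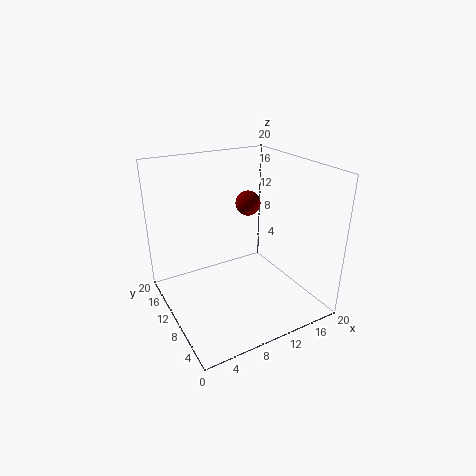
x = 15.5
y = 16.5
z = 12
c = 'maroon'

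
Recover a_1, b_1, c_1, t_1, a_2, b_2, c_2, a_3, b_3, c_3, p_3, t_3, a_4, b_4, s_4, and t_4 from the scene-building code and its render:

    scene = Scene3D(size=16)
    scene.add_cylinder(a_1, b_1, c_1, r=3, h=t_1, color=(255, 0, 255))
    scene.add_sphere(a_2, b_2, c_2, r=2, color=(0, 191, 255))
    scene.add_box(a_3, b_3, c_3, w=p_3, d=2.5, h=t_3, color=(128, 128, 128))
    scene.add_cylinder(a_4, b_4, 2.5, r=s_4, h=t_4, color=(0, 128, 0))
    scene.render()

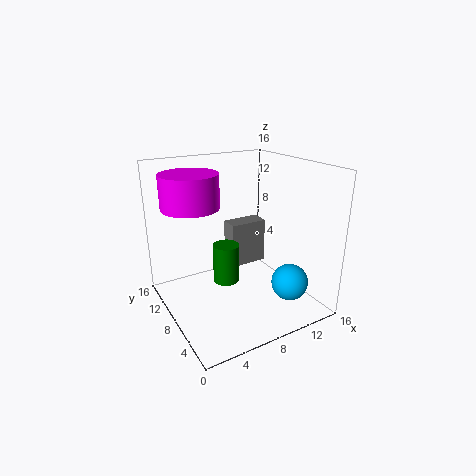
a_1 = 3, b_1 = 9, c_1 = 12, t_1 = 3.5, a_2 = 12, b_2 = 3.5, c_2 = 3.5, a_3 = 10.5, b_3 = 13.5, c_3 = 1, p_3 = 5, t_3 = 6, a_4 = 7, b_4 = 9, s_4 = 1.5, t_4 = 4.5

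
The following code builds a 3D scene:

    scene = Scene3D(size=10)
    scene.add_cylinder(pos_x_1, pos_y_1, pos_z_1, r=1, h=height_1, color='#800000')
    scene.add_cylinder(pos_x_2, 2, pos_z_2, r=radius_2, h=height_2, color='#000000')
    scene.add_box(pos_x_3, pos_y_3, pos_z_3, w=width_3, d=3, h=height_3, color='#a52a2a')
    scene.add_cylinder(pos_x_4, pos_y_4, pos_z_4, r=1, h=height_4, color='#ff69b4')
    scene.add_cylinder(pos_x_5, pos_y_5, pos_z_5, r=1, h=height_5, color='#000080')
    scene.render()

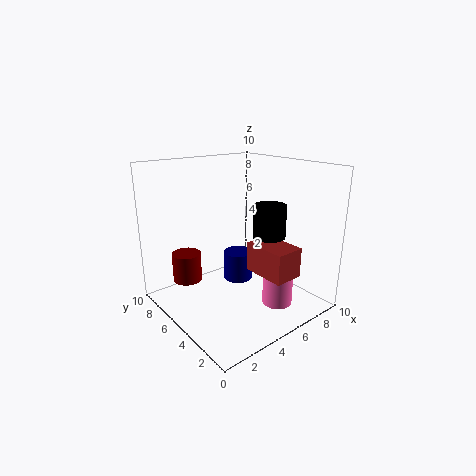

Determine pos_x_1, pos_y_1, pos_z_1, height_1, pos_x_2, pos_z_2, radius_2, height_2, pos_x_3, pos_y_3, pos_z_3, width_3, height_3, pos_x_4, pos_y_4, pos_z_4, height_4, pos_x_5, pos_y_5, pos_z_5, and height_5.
pos_x_1 = 2, pos_y_1 = 7, pos_z_1 = 2, height_1 = 2, pos_x_2 = 5, pos_z_2 = 6, radius_2 = 1, height_2 = 2, pos_x_3 = 5, pos_y_3 = 1, pos_z_3 = 3, width_3 = 2, height_3 = 2, pos_x_4 = 6, pos_y_4 = 2, pos_z_4 = 1, height_4 = 3, pos_x_5 = 5, pos_y_5 = 5, pos_z_5 = 2, height_5 = 2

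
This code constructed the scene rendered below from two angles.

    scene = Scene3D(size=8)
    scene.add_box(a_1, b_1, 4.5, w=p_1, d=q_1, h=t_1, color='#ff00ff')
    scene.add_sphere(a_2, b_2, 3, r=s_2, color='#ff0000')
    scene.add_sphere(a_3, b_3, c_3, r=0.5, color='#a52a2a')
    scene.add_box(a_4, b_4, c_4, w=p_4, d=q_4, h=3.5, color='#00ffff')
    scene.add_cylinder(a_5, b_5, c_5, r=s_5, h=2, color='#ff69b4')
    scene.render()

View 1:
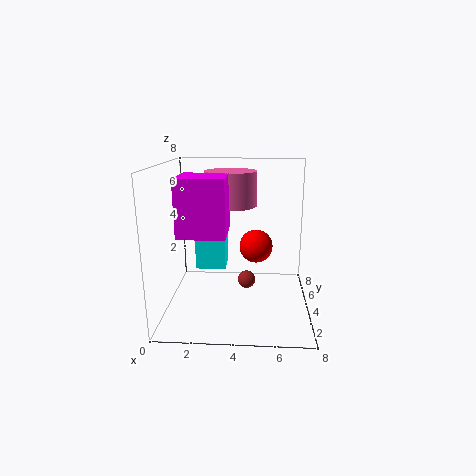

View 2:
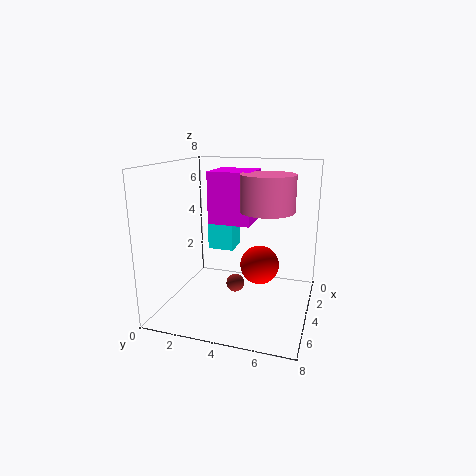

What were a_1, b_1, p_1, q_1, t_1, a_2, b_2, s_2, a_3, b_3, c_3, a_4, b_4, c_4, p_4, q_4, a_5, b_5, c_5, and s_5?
a_1 = 1; b_1 = 2; p_1 = 2.5; q_1 = 2.5; t_1 = 3; a_2 = 5; b_2 = 5.5; s_2 = 1; a_3 = 4.5; b_3 = 4; c_3 = 1.5; a_4 = 2; b_4 = 2; c_4 = 3; p_4 = 1.5; q_4 = 1.5; a_5 = 3.5; b_5 = 5.5; c_5 = 5.5; s_5 = 1.5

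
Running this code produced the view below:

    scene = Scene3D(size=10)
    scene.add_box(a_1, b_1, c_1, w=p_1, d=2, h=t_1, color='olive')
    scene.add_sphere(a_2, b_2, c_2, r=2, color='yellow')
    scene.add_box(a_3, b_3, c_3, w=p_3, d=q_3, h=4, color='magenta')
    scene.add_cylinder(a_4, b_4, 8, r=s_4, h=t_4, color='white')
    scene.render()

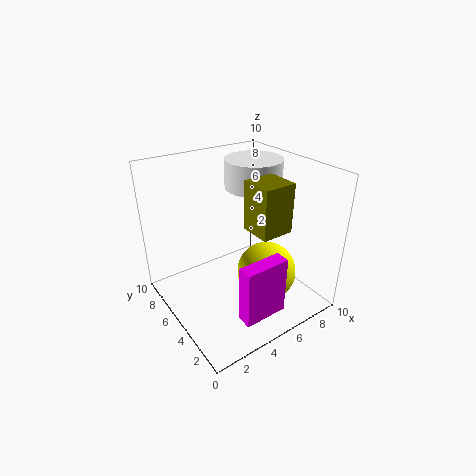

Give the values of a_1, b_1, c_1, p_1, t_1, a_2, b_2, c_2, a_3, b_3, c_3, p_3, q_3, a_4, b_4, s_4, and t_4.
a_1 = 4; b_1 = 1; c_1 = 7; p_1 = 2; t_1 = 3; a_2 = 6; b_2 = 3; c_2 = 3; a_3 = 3; b_3 = 1; c_3 = 1; p_3 = 3; q_3 = 1; a_4 = 7; b_4 = 6; s_4 = 2; t_4 = 2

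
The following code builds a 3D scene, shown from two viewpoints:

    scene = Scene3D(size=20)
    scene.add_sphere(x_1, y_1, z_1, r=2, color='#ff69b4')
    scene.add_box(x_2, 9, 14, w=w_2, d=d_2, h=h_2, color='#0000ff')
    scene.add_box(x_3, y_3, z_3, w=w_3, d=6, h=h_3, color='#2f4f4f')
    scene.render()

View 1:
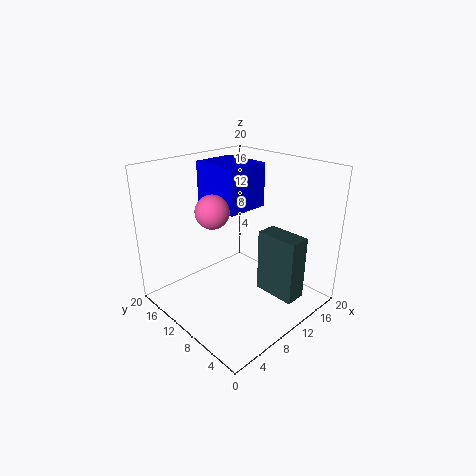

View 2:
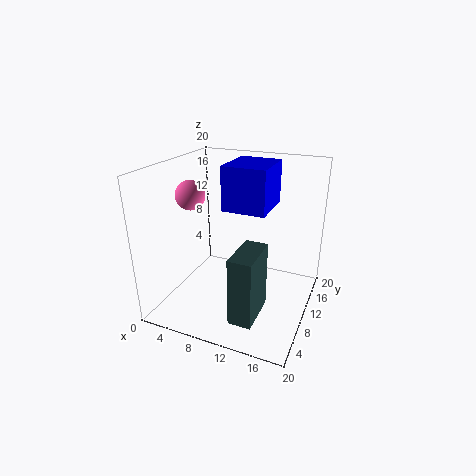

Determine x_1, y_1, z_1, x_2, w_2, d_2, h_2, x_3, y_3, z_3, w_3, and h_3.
x_1 = 4
y_1 = 8
z_1 = 16
x_2 = 8
w_2 = 6
d_2 = 7
h_2 = 6
x_3 = 12
y_3 = 2
z_3 = 2
w_3 = 3
h_3 = 9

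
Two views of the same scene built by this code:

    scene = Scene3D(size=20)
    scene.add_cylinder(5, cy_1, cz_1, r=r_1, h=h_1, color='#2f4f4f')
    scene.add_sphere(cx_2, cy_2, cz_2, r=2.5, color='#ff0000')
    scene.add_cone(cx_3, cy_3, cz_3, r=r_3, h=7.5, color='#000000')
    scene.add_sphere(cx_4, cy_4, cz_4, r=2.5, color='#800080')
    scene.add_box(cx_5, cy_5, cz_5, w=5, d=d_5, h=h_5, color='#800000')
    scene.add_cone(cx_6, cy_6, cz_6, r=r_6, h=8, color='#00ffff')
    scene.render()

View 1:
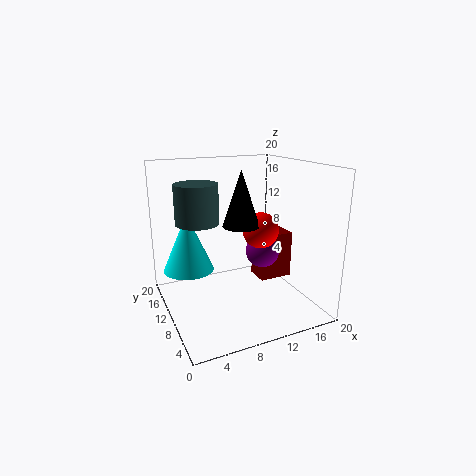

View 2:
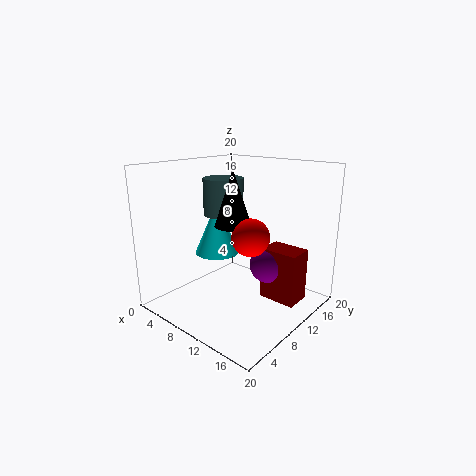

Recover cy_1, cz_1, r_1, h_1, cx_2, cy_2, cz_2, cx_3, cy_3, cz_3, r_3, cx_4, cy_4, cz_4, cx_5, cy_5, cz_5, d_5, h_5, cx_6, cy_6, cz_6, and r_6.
cy_1 = 12.5, cz_1 = 12, r_1 = 3, h_1 = 5.5, cx_2 = 13, cy_2 = 9, cz_2 = 11, cx_3 = 10, cy_3 = 9, cz_3 = 12, r_3 = 2.5, cx_4 = 14.5, cy_4 = 11, cz_4 = 7, cx_5 = 14, cy_5 = 10, cz_5 = 2.5, d_5 = 3.5, h_5 = 7, cx_6 = 3.5, cy_6 = 12.5, cz_6 = 5.5, r_6 = 3.5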